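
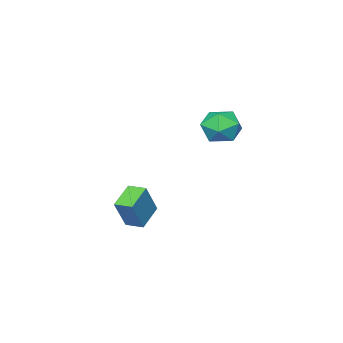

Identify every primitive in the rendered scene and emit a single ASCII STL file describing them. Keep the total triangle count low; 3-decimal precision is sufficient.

solid 
facet normal -0.836 -0.306 0.455
outer loop
vertex 3.478 2.413 -1.625
vertex 3.217 3.2 -1.576
vertex 2.763 2.266 -3.038
endloop
endfacet
facet normal 0.313 -0.948 -0.060
outer loop
vertex 3.843 2.66 -3.624
vertex 3.478 2.413 -1.625
vertex 2.763 2.266 -3.038
endloop
endfacet
facet normal -0.837 -0.305 0.455
outer loop
vertex 2.763 2.266 -3.038
vertex 3.217 3.2 -1.576
vertex 2.503 3.053 -2.988
endloop
endfacet
facet normal -0.449 -0.092 -0.889
outer loop
vertex 2.503 3.053 -2.988
vertex 3.843 2.66 -3.624
vertex 2.763 2.266 -3.038
endloop
endfacet
facet normal 0.448 0.093 0.889
outer loop
vertex 3.478 2.413 -1.625
vertex 4.297 3.594 -2.162
vertex 3.217 3.2 -1.576
endloop
endfacet
facet normal 0.313 -0.948 -0.060
outer loop
vertex 4.557 2.807 -2.212
vertex 3.478 2.413 -1.625
vertex 3.843 2.66 -3.624
endloop
endfacet
facet normal 0.450 0.092 0.888
outer loop
vertex 4.557 2.807 -2.212
vertex 4.297 3.594 -2.162
vertex 3.478 2.413 -1.625
endloop
endfacet
facet normal -0.313 0.948 0.060
outer loop
vertex 3.217 3.2 -1.576
vertex 4.297 3.594 -2.162
vertex 2.503 3.053 -2.988
endloop
endfacet
facet normal -0.449 -0.094 -0.889
outer loop
vertex 3.582 3.447 -3.575
vertex 3.843 2.66 -3.624
vertex 2.503 3.053 -2.988
endloop
endfacet
facet normal -0.313 0.948 0.060
outer loop
vertex 2.503 3.053 -2.988
vertex 4.297 3.594 -2.162
vertex 3.582 3.447 -3.575
endloop
endfacet
facet normal 0.836 0.306 -0.455
outer loop
vertex 3.582 3.447 -3.575
vertex 4.557 2.807 -2.212
vertex 3.843 2.66 -3.624
endloop
endfacet
facet normal 0.837 0.305 -0.455
outer loop
vertex 4.297 3.594 -2.162
vertex 4.557 2.807 -2.212
vertex 3.582 3.447 -3.575
endloop
endfacet
facet normal -0.457 0.866 -0.204
outer loop
vertex -1.425 3.352 -0.176
vertex -2.275 2.994 0.208
vertex -1.625 3.475 0.795
endloop
endfacet
facet normal 0.237 0.969 -0.074
outer loop
vertex -1.425 3.352 -0.176
vertex -1.625 3.475 0.795
vertex -0.703 3.227 0.503
endloop
endfacet
facet normal 0.610 0.579 -0.542
outer loop
vertex -1.425 3.352 -0.176
vertex -0.703 3.227 0.503
vertex -0.782 2.592 -0.264
endloop
endfacet
facet normal 0.145 0.234 -0.961
outer loop
vertex -1.425 3.352 -0.176
vertex -0.782 2.592 -0.264
vertex -1.754 2.448 -0.446
endloop
endfacet
facet normal -0.514 0.412 -0.753
outer loop
vertex -1.425 3.352 -0.176
vertex -1.754 2.448 -0.446
vertex -2.275 2.994 0.208
endloop
endfacet
facet normal 0.378 0.721 0.580
outer loop
vertex -0.703 3.227 0.503
vertex -1.625 3.475 0.795
vertex -1.106 2.792 1.306
endloop
endfacet
facet normal -0.745 0.555 0.370
outer loop
vertex -1.625 3.475 0.795
vertex -2.275 2.994 0.208
vertex -2.078 2.648 1.124
endloop
endfacet
facet normal -0.837 -0.179 -0.517
outer loop
vertex -2.275 2.994 0.208
vertex -1.754 2.448 -0.446
vertex -2.157 2.013 0.357
endloop
endfacet
facet normal 0.229 -0.466 -0.855
outer loop
vertex -1.754 2.448 -0.446
vertex -0.782 2.592 -0.264
vertex -1.235 1.765 0.065
endloop
endfacet
facet normal 0.980 0.091 -0.176
outer loop
vertex -0.782 2.592 -0.264
vertex -0.703 3.227 0.503
vertex -0.585 2.246 0.652
endloop
endfacet
facet normal -0.145 -0.234 0.961
outer loop
vertex -1.435 1.888 1.036
vertex -1.106 2.792 1.306
vertex -2.078 2.648 1.124
endloop
endfacet
facet normal -0.610 -0.579 0.542
outer loop
vertex -1.435 1.888 1.036
vertex -2.078 2.648 1.124
vertex -2.157 2.013 0.357
endloop
endfacet
facet normal -0.237 -0.969 0.074
outer loop
vertex -1.435 1.888 1.036
vertex -2.157 2.013 0.357
vertex -1.235 1.765 0.065
endloop
endfacet
facet normal 0.457 -0.866 0.204
outer loop
vertex -1.435 1.888 1.036
vertex -1.235 1.765 0.065
vertex -0.585 2.246 0.652
endloop
endfacet
facet normal 0.514 -0.412 0.753
outer loop
vertex -1.435 1.888 1.036
vertex -0.585 2.246 0.652
vertex -1.106 2.792 1.306
endloop
endfacet
facet normal -0.229 0.466 0.855
outer loop
vertex -2.078 2.648 1.124
vertex -1.106 2.792 1.306
vertex -1.625 3.475 0.795
endloop
endfacet
facet normal -0.980 -0.091 0.176
outer loop
vertex -2.157 2.013 0.357
vertex -2.078 2.648 1.124
vertex -2.275 2.994 0.208
endloop
endfacet
facet normal -0.378 -0.721 -0.580
outer loop
vertex -1.235 1.765 0.065
vertex -2.157 2.013 0.357
vertex -1.754 2.448 -0.446
endloop
endfacet
facet normal 0.745 -0.555 -0.370
outer loop
vertex -0.585 2.246 0.652
vertex -1.235 1.765 0.065
vertex -0.782 2.592 -0.264
endloop
endfacet
facet normal 0.837 0.179 0.517
outer loop
vertex -1.106 2.792 1.306
vertex -0.585 2.246 0.652
vertex -0.703 3.227 0.503
endloop
endfacet

endsolid


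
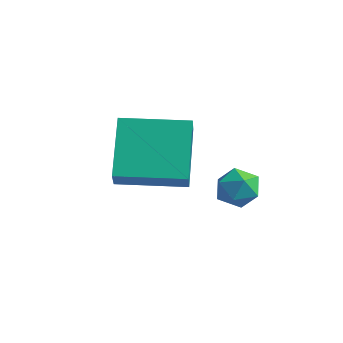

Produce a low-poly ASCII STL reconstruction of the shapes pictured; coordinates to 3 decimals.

solid 
facet normal -0.803 -0.596 0.019
outer loop
vertex -1.52 0.189 2.364
vertex -1.871 0.64 1.694
vertex -0.594 -1.103 1.007
endloop
endfacet
facet normal 0.400 -0.512 0.760
outer loop
vertex 1.051 0.12 0.966
vertex -1.52 0.189 2.364
vertex -0.594 -1.103 1.007
endloop
endfacet
facet normal -0.803 -0.596 0.019
outer loop
vertex -0.594 -1.103 1.007
vertex -1.871 0.64 1.694
vertex -0.945 -0.652 0.337
endloop
endfacet
facet normal 0.444 -0.618 -0.649
outer loop
vertex -0.945 -0.652 0.337
vertex 1.051 0.12 0.966
vertex -0.594 -1.103 1.007
endloop
endfacet
facet normal -0.444 0.618 0.649
outer loop
vertex -1.52 0.189 2.364
vertex -0.226 1.863 1.653
vertex -1.871 0.64 1.694
endloop
endfacet
facet normal 0.400 -0.512 0.760
outer loop
vertex 0.125 1.412 2.323
vertex -1.52 0.189 2.364
vertex 1.051 0.12 0.966
endloop
endfacet
facet normal -0.444 0.618 0.649
outer loop
vertex 0.125 1.412 2.323
vertex -0.226 1.863 1.653
vertex -1.52 0.189 2.364
endloop
endfacet
facet normal -0.400 0.512 -0.760
outer loop
vertex -1.871 0.64 1.694
vertex -0.226 1.863 1.653
vertex -0.945 -0.652 0.337
endloop
endfacet
facet normal 0.444 -0.618 -0.649
outer loop
vertex 0.7 0.571 0.296
vertex 1.051 0.12 0.966
vertex -0.945 -0.652 0.337
endloop
endfacet
facet normal -0.400 0.512 -0.760
outer loop
vertex -0.945 -0.652 0.337
vertex -0.226 1.863 1.653
vertex 0.7 0.571 0.296
endloop
endfacet
facet normal 0.803 0.596 -0.019
outer loop
vertex 0.7 0.571 0.296
vertex 0.125 1.412 2.323
vertex 1.051 0.12 0.966
endloop
endfacet
facet normal 0.803 0.596 -0.019
outer loop
vertex -0.226 1.863 1.653
vertex 0.125 1.412 2.323
vertex 0.7 0.571 0.296
endloop
endfacet
facet normal -0.840 0.481 -0.250
outer loop
vertex 0.166 3.132 -1.508
vertex -0.156 2.898 -0.877
vertex 0.217 3.544 -0.888
endloop
endfacet
facet normal -0.268 0.812 -0.518
outer loop
vertex 0.166 3.132 -1.508
vertex 0.217 3.544 -0.888
vertex 0.813 3.459 -1.33
endloop
endfacet
facet normal 0.080 0.349 -0.934
outer loop
vertex 0.166 3.132 -1.508
vertex 0.813 3.459 -1.33
vertex 0.808 2.76 -1.592
endloop
endfacet
facet normal -0.276 -0.268 -0.923
outer loop
vertex 0.166 3.132 -1.508
vertex 0.808 2.76 -1.592
vertex 0.209 2.413 -1.312
endloop
endfacet
facet normal -0.845 -0.187 -0.501
outer loop
vertex 0.166 3.132 -1.508
vertex 0.209 2.413 -1.312
vertex -0.156 2.898 -0.877
endloop
endfacet
facet normal 0.160 0.987 0.026
outer loop
vertex 0.813 3.459 -1.33
vertex 0.217 3.544 -0.888
vertex 0.891 3.427 -0.588
endloop
endfacet
facet normal -0.766 0.450 0.459
outer loop
vertex 0.217 3.544 -0.888
vertex -0.156 2.898 -0.877
vertex 0.292 3.08 -0.308
endloop
endfacet
facet normal -0.774 -0.631 0.054
outer loop
vertex -0.156 2.898 -0.877
vertex 0.209 2.413 -1.312
vertex 0.287 2.381 -0.57
endloop
endfacet
facet normal 0.148 -0.763 -0.629
outer loop
vertex 0.209 2.413 -1.312
vertex 0.808 2.76 -1.592
vertex 0.883 2.296 -1.012
endloop
endfacet
facet normal 0.725 0.237 -0.647
outer loop
vertex 0.808 2.76 -1.592
vertex 0.813 3.459 -1.33
vertex 1.256 2.942 -1.023
endloop
endfacet
facet normal 0.276 0.268 0.923
outer loop
vertex 0.934 2.708 -0.392
vertex 0.891 3.427 -0.588
vertex 0.292 3.08 -0.308
endloop
endfacet
facet normal -0.080 -0.349 0.934
outer loop
vertex 0.934 2.708 -0.392
vertex 0.292 3.08 -0.308
vertex 0.287 2.381 -0.57
endloop
endfacet
facet normal 0.268 -0.812 0.518
outer loop
vertex 0.934 2.708 -0.392
vertex 0.287 2.381 -0.57
vertex 0.883 2.296 -1.012
endloop
endfacet
facet normal 0.840 -0.481 0.250
outer loop
vertex 0.934 2.708 -0.392
vertex 0.883 2.296 -1.012
vertex 1.256 2.942 -1.023
endloop
endfacet
facet normal 0.845 0.187 0.501
outer loop
vertex 0.934 2.708 -0.392
vertex 1.256 2.942 -1.023
vertex 0.891 3.427 -0.588
endloop
endfacet
facet normal -0.148 0.763 0.629
outer loop
vertex 0.292 3.08 -0.308
vertex 0.891 3.427 -0.588
vertex 0.217 3.544 -0.888
endloop
endfacet
facet normal -0.725 -0.237 0.647
outer loop
vertex 0.287 2.381 -0.57
vertex 0.292 3.08 -0.308
vertex -0.156 2.898 -0.877
endloop
endfacet
facet normal -0.160 -0.987 -0.026
outer loop
vertex 0.883 2.296 -1.012
vertex 0.287 2.381 -0.57
vertex 0.209 2.413 -1.312
endloop
endfacet
facet normal 0.766 -0.450 -0.459
outer loop
vertex 1.256 2.942 -1.023
vertex 0.883 2.296 -1.012
vertex 0.808 2.76 -1.592
endloop
endfacet
facet normal 0.774 0.631 -0.054
outer loop
vertex 0.891 3.427 -0.588
vertex 1.256 2.942 -1.023
vertex 0.813 3.459 -1.33
endloop
endfacet

endsolid


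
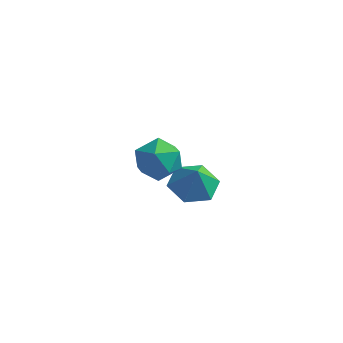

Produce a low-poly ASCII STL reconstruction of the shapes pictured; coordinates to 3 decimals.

solid 
facet normal -0.242 0.873 0.424
outer loop
vertex 3.567 -1.624 2.792
vertex 2.71 -1.832 2.732
vertex 3.169 -2.055 3.453
endloop
endfacet
facet normal 0.393 0.644 0.657
outer loop
vertex 3.567 -1.624 2.792
vertex 3.169 -2.055 3.453
vertex 3.981 -2.291 3.198
endloop
endfacet
facet normal 0.821 0.564 0.090
outer loop
vertex 3.567 -1.624 2.792
vertex 3.981 -2.291 3.198
vertex 4.024 -2.213 2.319
endloop
endfacet
facet normal 0.449 0.745 -0.493
outer loop
vertex 3.567 -1.624 2.792
vertex 4.024 -2.213 2.319
vertex 3.239 -1.93 2.031
endloop
endfacet
facet normal -0.207 0.935 -0.287
outer loop
vertex 3.567 -1.624 2.792
vertex 3.239 -1.93 2.031
vertex 2.71 -1.832 2.732
endloop
endfacet
facet normal 0.300 0.003 0.954
outer loop
vertex 3.981 -2.291 3.198
vertex 3.169 -2.055 3.453
vertex 3.381 -2.91 3.389
endloop
endfacet
facet normal -0.726 0.372 0.578
outer loop
vertex 3.169 -2.055 3.453
vertex 2.71 -1.832 2.732
vertex 2.596 -2.627 3.101
endloop
endfacet
facet normal -0.670 0.473 -0.572
outer loop
vertex 2.71 -1.832 2.732
vertex 3.239 -1.93 2.031
vertex 2.639 -2.549 2.222
endloop
endfacet
facet normal 0.392 0.165 -0.905
outer loop
vertex 3.239 -1.93 2.031
vertex 4.024 -2.213 2.319
vertex 3.451 -2.785 1.967
endloop
endfacet
facet normal 0.991 -0.125 0.037
outer loop
vertex 4.024 -2.213 2.319
vertex 3.981 -2.291 3.198
vertex 3.91 -3.008 2.688
endloop
endfacet
facet normal -0.449 -0.745 0.493
outer loop
vertex 3.053 -3.216 2.628
vertex 3.381 -2.91 3.389
vertex 2.596 -2.627 3.101
endloop
endfacet
facet normal -0.821 -0.564 -0.090
outer loop
vertex 3.053 -3.216 2.628
vertex 2.596 -2.627 3.101
vertex 2.639 -2.549 2.222
endloop
endfacet
facet normal -0.393 -0.644 -0.657
outer loop
vertex 3.053 -3.216 2.628
vertex 2.639 -2.549 2.222
vertex 3.451 -2.785 1.967
endloop
endfacet
facet normal 0.242 -0.873 -0.424
outer loop
vertex 3.053 -3.216 2.628
vertex 3.451 -2.785 1.967
vertex 3.91 -3.008 2.688
endloop
endfacet
facet normal 0.207 -0.935 0.287
outer loop
vertex 3.053 -3.216 2.628
vertex 3.91 -3.008 2.688
vertex 3.381 -2.91 3.389
endloop
endfacet
facet normal -0.392 -0.165 0.905
outer loop
vertex 2.596 -2.627 3.101
vertex 3.381 -2.91 3.389
vertex 3.169 -2.055 3.453
endloop
endfacet
facet normal -0.991 0.125 -0.037
outer loop
vertex 2.639 -2.549 2.222
vertex 2.596 -2.627 3.101
vertex 2.71 -1.832 2.732
endloop
endfacet
facet normal -0.300 -0.003 -0.954
outer loop
vertex 3.451 -2.785 1.967
vertex 2.639 -2.549 2.222
vertex 3.239 -1.93 2.031
endloop
endfacet
facet normal 0.726 -0.372 -0.578
outer loop
vertex 3.91 -3.008 2.688
vertex 3.451 -2.785 1.967
vertex 4.024 -2.213 2.319
endloop
endfacet
facet normal 0.670 -0.473 0.572
outer loop
vertex 3.381 -2.91 3.389
vertex 3.91 -3.008 2.688
vertex 3.981 -2.291 3.198
endloop
endfacet
facet normal -0.240 0.282 -0.929
outer loop
vertex 3.861 1.034 -2.089
vertex 3.069 1.424 -1.766
vertex 3.858 1.933 -1.815
endloop
endfacet
facet normal 0.921 -0.110 0.373
outer loop
vertex 3.861 1.034 -2.089
vertex 3.858 1.933 -1.815
vertex 3.331 1.116 -0.754
endloop
endfacet
facet normal -0.240 0.282 -0.929
outer loop
vertex 3.858 1.933 -1.815
vertex 3.069 1.424 -1.766
vertex 3.065 2.323 -1.492
endloop
endfacet
facet normal 0.530 0.524 0.667
outer loop
vertex 3.858 1.933 -1.815
vertex 3.065 2.323 -1.492
vertex 3.331 1.116 -0.754
endloop
endfacet
facet normal -0.240 0.282 -0.929
outer loop
vertex 3.065 2.323 -1.492
vertex 3.069 1.424 -1.766
vertex 2.277 1.813 -1.443
endloop
endfacet
facet normal -0.248 0.465 0.850
outer loop
vertex 3.065 2.323 -1.492
vertex 2.277 1.813 -1.443
vertex 3.331 1.116 -0.754
endloop
endfacet
facet normal -0.240 0.282 -0.929
outer loop
vertex 2.277 1.813 -1.443
vertex 3.069 1.424 -1.766
vertex 2.281 0.914 -1.717
endloop
endfacet
facet normal -0.634 -0.228 0.739
outer loop
vertex 2.277 1.813 -1.443
vertex 2.281 0.914 -1.717
vertex 3.331 1.116 -0.754
endloop
endfacet
facet normal -0.241 0.283 -0.928
outer loop
vertex 2.281 0.914 -1.717
vertex 3.069 1.424 -1.766
vertex 3.073 0.525 -2.041
endloop
endfacet
facet normal -0.242 -0.863 0.445
outer loop
vertex 2.281 0.914 -1.717
vertex 3.073 0.525 -2.041
vertex 3.331 1.116 -0.754
endloop
endfacet
facet normal -0.239 0.283 -0.929
outer loop
vertex 3.073 0.525 -2.041
vertex 3.069 1.424 -1.766
vertex 3.861 1.034 -2.089
endloop
endfacet
facet normal 0.535 -0.803 0.262
outer loop
vertex 3.073 0.525 -2.041
vertex 3.861 1.034 -2.089
vertex 3.331 1.116 -0.754
endloop
endfacet

endsolid


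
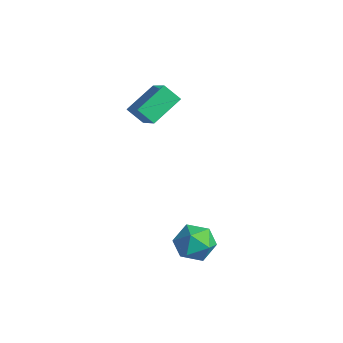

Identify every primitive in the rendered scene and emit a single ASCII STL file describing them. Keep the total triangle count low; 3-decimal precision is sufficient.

solid 
facet normal -0.636 -0.398 0.662
outer loop
vertex -0.765 -2.056 1.381
vertex -0.883 -0.709 2.077
vertex -2.009 -1.669 0.419
endloop
endfacet
facet normal 0.078 -0.886 -0.457
outer loop
vertex -1.437 -1.311 -0.177
vertex -0.765 -2.056 1.381
vertex -2.009 -1.669 0.419
endloop
endfacet
facet normal -0.636 -0.397 0.662
outer loop
vertex -2.009 -1.669 0.419
vertex -0.883 -0.709 2.077
vertex -2.127 -0.322 1.114
endloop
endfacet
facet normal -0.768 0.239 -0.594
outer loop
vertex -2.127 -0.322 1.114
vertex -1.437 -1.311 -0.177
vertex -2.009 -1.669 0.419
endloop
endfacet
facet normal 0.768 -0.239 0.594
outer loop
vertex -0.765 -2.056 1.381
vertex -0.311 -0.351 1.481
vertex -0.883 -0.709 2.077
endloop
endfacet
facet normal 0.079 -0.886 -0.457
outer loop
vertex -0.193 -1.698 0.786
vertex -0.765 -2.056 1.381
vertex -1.437 -1.311 -0.177
endloop
endfacet
facet normal 0.768 -0.239 0.594
outer loop
vertex -0.193 -1.698 0.786
vertex -0.311 -0.351 1.481
vertex -0.765 -2.056 1.381
endloop
endfacet
facet normal -0.078 0.886 0.457
outer loop
vertex -0.883 -0.709 2.077
vertex -0.311 -0.351 1.481
vertex -2.127 -0.322 1.114
endloop
endfacet
facet normal -0.768 0.240 -0.594
outer loop
vertex -1.555 0.036 0.519
vertex -1.437 -1.311 -0.177
vertex -2.127 -0.322 1.114
endloop
endfacet
facet normal -0.078 0.886 0.458
outer loop
vertex -2.127 -0.322 1.114
vertex -0.311 -0.351 1.481
vertex -1.555 0.036 0.519
endloop
endfacet
facet normal 0.636 0.398 -0.662
outer loop
vertex -1.555 0.036 0.519
vertex -0.193 -1.698 0.786
vertex -1.437 -1.311 -0.177
endloop
endfacet
facet normal 0.636 0.397 -0.662
outer loop
vertex -0.311 -0.351 1.481
vertex -0.193 -1.698 0.786
vertex -1.555 0.036 0.519
endloop
endfacet
facet normal 0.055 0.977 0.204
outer loop
vertex 3.764 -1.768 -3.591
vertex 2.895 -1.762 -3.384
vertex 3.504 -1.929 -2.751
endloop
endfacet
facet normal 0.679 0.653 0.335
outer loop
vertex 3.764 -1.768 -3.591
vertex 3.504 -1.929 -2.751
vertex 4.156 -2.418 -3.118
endloop
endfacet
facet normal 0.899 0.346 -0.269
outer loop
vertex 3.764 -1.768 -3.591
vertex 4.156 -2.418 -3.118
vertex 3.951 -2.553 -3.977
endloop
endfacet
facet normal 0.413 0.479 -0.775
outer loop
vertex 3.764 -1.768 -3.591
vertex 3.951 -2.553 -3.977
vertex 3.171 -2.148 -4.142
endloop
endfacet
facet normal -0.109 0.869 -0.482
outer loop
vertex 3.764 -1.768 -3.591
vertex 3.171 -2.148 -4.142
vertex 2.895 -1.762 -3.384
endloop
endfacet
facet normal 0.563 0.139 0.815
outer loop
vertex 4.156 -2.418 -3.118
vertex 3.504 -1.929 -2.751
vertex 3.529 -2.812 -2.618
endloop
endfacet
facet normal -0.445 0.662 0.603
outer loop
vertex 3.504 -1.929 -2.751
vertex 2.895 -1.762 -3.384
vertex 2.749 -2.407 -2.783
endloop
endfacet
facet normal -0.711 0.488 -0.507
outer loop
vertex 2.895 -1.762 -3.384
vertex 3.171 -2.148 -4.142
vertex 2.544 -2.542 -3.642
endloop
endfacet
facet normal 0.133 -0.144 -0.981
outer loop
vertex 3.171 -2.148 -4.142
vertex 3.951 -2.553 -3.977
vertex 3.196 -3.031 -4.009
endloop
endfacet
facet normal 0.919 -0.360 -0.163
outer loop
vertex 3.951 -2.553 -3.977
vertex 4.156 -2.418 -3.118
vertex 3.805 -3.198 -3.376
endloop
endfacet
facet normal -0.413 -0.479 0.775
outer loop
vertex 2.936 -3.192 -3.169
vertex 3.529 -2.812 -2.618
vertex 2.749 -2.407 -2.783
endloop
endfacet
facet normal -0.899 -0.346 0.269
outer loop
vertex 2.936 -3.192 -3.169
vertex 2.749 -2.407 -2.783
vertex 2.544 -2.542 -3.642
endloop
endfacet
facet normal -0.679 -0.653 -0.335
outer loop
vertex 2.936 -3.192 -3.169
vertex 2.544 -2.542 -3.642
vertex 3.196 -3.031 -4.009
endloop
endfacet
facet normal -0.055 -0.977 -0.204
outer loop
vertex 2.936 -3.192 -3.169
vertex 3.196 -3.031 -4.009
vertex 3.805 -3.198 -3.376
endloop
endfacet
facet normal 0.109 -0.869 0.482
outer loop
vertex 2.936 -3.192 -3.169
vertex 3.805 -3.198 -3.376
vertex 3.529 -2.812 -2.618
endloop
endfacet
facet normal -0.133 0.144 0.981
outer loop
vertex 2.749 -2.407 -2.783
vertex 3.529 -2.812 -2.618
vertex 3.504 -1.929 -2.751
endloop
endfacet
facet normal -0.919 0.360 0.163
outer loop
vertex 2.544 -2.542 -3.642
vertex 2.749 -2.407 -2.783
vertex 2.895 -1.762 -3.384
endloop
endfacet
facet normal -0.563 -0.139 -0.815
outer loop
vertex 3.196 -3.031 -4.009
vertex 2.544 -2.542 -3.642
vertex 3.171 -2.148 -4.142
endloop
endfacet
facet normal 0.445 -0.662 -0.603
outer loop
vertex 3.805 -3.198 -3.376
vertex 3.196 -3.031 -4.009
vertex 3.951 -2.553 -3.977
endloop
endfacet
facet normal 0.711 -0.488 0.507
outer loop
vertex 3.529 -2.812 -2.618
vertex 3.805 -3.198 -3.376
vertex 4.156 -2.418 -3.118
endloop
endfacet

endsolid


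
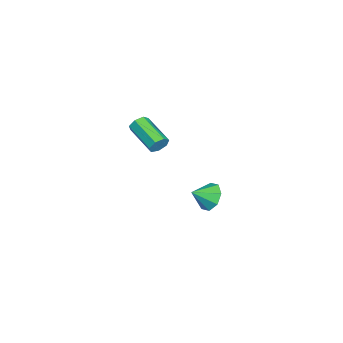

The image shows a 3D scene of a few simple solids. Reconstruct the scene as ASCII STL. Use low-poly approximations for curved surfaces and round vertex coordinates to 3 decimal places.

solid 
facet normal -0.429 0.737 -0.522
outer loop
vertex 0.025 3.876 -4.758
vertex -0.275 4.311 -3.897
vertex 0.546 4.375 -4.481
endloop
endfacet
facet normal 0.739 -0.586 -0.334
outer loop
vertex 0.025 3.876 -4.758
vertex 0.546 4.375 -4.481
vertex 0.295 3.329 -3.203
endloop
endfacet
facet normal -0.428 0.738 -0.521
outer loop
vertex 0.546 4.375 -4.481
vertex -0.275 4.311 -3.897
vertex 0.587 4.836 -3.862
endloop
endfacet
facet normal 0.985 -0.165 0.058
outer loop
vertex 0.546 4.375 -4.481
vertex 0.587 4.836 -3.862
vertex 0.295 3.329 -3.203
endloop
endfacet
facet normal -0.428 0.738 -0.521
outer loop
vertex 0.587 4.836 -3.862
vertex -0.275 4.311 -3.897
vertex 0.122 4.989 -3.263
endloop
endfacet
facet normal 0.798 0.105 0.593
outer loop
vertex 0.587 4.836 -3.862
vertex 0.122 4.989 -3.263
vertex 0.295 3.329 -3.203
endloop
endfacet
facet normal -0.428 0.738 -0.521
outer loop
vertex 0.122 4.989 -3.263
vertex -0.275 4.311 -3.897
vertex -0.575 4.745 -3.036
endloop
endfacet
facet normal 0.289 0.065 0.955
outer loop
vertex 0.122 4.989 -3.263
vertex -0.575 4.745 -3.036
vertex 0.295 3.329 -3.203
endloop
endfacet
facet normal -0.430 0.737 -0.521
outer loop
vertex -0.575 4.745 -3.036
vertex -0.275 4.311 -3.897
vertex -1.096 4.246 -3.312
endloop
endfacet
facet normal -0.245 -0.261 0.934
outer loop
vertex -0.575 4.745 -3.036
vertex -1.096 4.246 -3.312
vertex 0.295 3.329 -3.203
endloop
endfacet
facet normal -0.429 0.738 -0.520
outer loop
vertex -1.096 4.246 -3.312
vertex -0.275 4.311 -3.897
vertex -1.137 3.785 -3.932
endloop
endfacet
facet normal -0.492 -0.683 0.540
outer loop
vertex -1.096 4.246 -3.312
vertex -1.137 3.785 -3.932
vertex 0.295 3.329 -3.203
endloop
endfacet
facet normal -0.429 0.738 -0.522
outer loop
vertex -1.137 3.785 -3.932
vertex -0.275 4.311 -3.897
vertex -0.673 3.632 -4.53
endloop
endfacet
facet normal -0.306 -0.952 0.006
outer loop
vertex -1.137 3.785 -3.932
vertex -0.673 3.632 -4.53
vertex 0.295 3.329 -3.203
endloop
endfacet
facet normal -0.428 0.738 -0.522
outer loop
vertex -0.673 3.632 -4.53
vertex -0.275 4.311 -3.897
vertex 0.025 3.876 -4.758
endloop
endfacet
facet normal 0.203 -0.912 -0.356
outer loop
vertex -0.673 3.632 -4.53
vertex 0.025 3.876 -4.758
vertex 0.295 3.329 -3.203
endloop
endfacet
facet normal 0.674 0.650 -0.350
outer loop
vertex 4.371 1.946 3.601
vertex 3.985 2.09 3.125
vertex 4.023 2.357 3.694
endloop
endfacet
facet normal 0.374 0.108 0.921
outer loop
vertex 4.371 1.946 3.601
vertex 4.023 2.357 3.694
vertex 3.001 0.626 4.312
endloop
endfacet
facet normal 0.374 0.108 0.921
outer loop
vertex 3.001 0.626 4.312
vertex 4.023 2.357 3.694
vertex 2.653 1.038 4.405
endloop
endfacet
facet normal -0.675 -0.649 0.350
outer loop
vertex 3.001 0.626 4.312
vertex 2.653 1.038 4.405
vertex 2.615 0.77 3.835
endloop
endfacet
facet normal 0.674 0.650 -0.350
outer loop
vertex 4.023 2.357 3.694
vertex 3.985 2.09 3.125
vertex 3.646 2.567 3.358
endloop
endfacet
facet normal -0.265 0.656 0.707
outer loop
vertex 4.023 2.357 3.694
vertex 3.646 2.567 3.358
vertex 2.653 1.038 4.405
endloop
endfacet
facet normal -0.266 0.656 0.706
outer loop
vertex 2.653 1.038 4.405
vertex 3.646 2.567 3.358
vertex 2.277 1.248 4.068
endloop
endfacet
facet normal -0.676 -0.649 0.350
outer loop
vertex 2.653 1.038 4.405
vertex 2.277 1.248 4.068
vertex 2.615 0.77 3.835
endloop
endfacet
facet normal 0.674 0.650 -0.350
outer loop
vertex 3.646 2.567 3.358
vertex 3.985 2.09 3.125
vertex 3.524 2.418 2.846
endloop
endfacet
facet normal -0.704 0.709 -0.039
outer loop
vertex 3.646 2.567 3.358
vertex 3.524 2.418 2.846
vertex 2.277 1.248 4.068
endloop
endfacet
facet normal -0.704 0.709 -0.040
outer loop
vertex 2.277 1.248 4.068
vertex 3.524 2.418 2.846
vertex 2.155 1.098 3.557
endloop
endfacet
facet normal -0.675 -0.649 0.352
outer loop
vertex 2.277 1.248 4.068
vertex 2.155 1.098 3.557
vertex 2.615 0.77 3.835
endloop
endfacet
facet normal 0.675 0.649 -0.351
outer loop
vertex 3.524 2.418 2.846
vertex 3.985 2.09 3.125
vertex 3.749 2.021 2.544
endloop
endfacet
facet normal -0.613 0.228 -0.757
outer loop
vertex 3.524 2.418 2.846
vertex 3.749 2.021 2.544
vertex 2.155 1.098 3.557
endloop
endfacet
facet normal -0.613 0.229 -0.756
outer loop
vertex 2.155 1.098 3.557
vertex 3.749 2.021 2.544
vertex 2.38 0.702 3.255
endloop
endfacet
facet normal -0.675 -0.650 0.350
outer loop
vertex 2.155 1.098 3.557
vertex 2.38 0.702 3.255
vertex 2.615 0.77 3.835
endloop
endfacet
facet normal 0.673 0.651 -0.351
outer loop
vertex 3.749 2.021 2.544
vertex 3.985 2.09 3.125
vertex 4.152 1.677 2.679
endloop
endfacet
facet normal -0.060 -0.425 -0.903
outer loop
vertex 3.749 2.021 2.544
vertex 4.152 1.677 2.679
vertex 2.38 0.702 3.255
endloop
endfacet
facet normal -0.060 -0.424 -0.904
outer loop
vertex 2.38 0.702 3.255
vertex 4.152 1.677 2.679
vertex 2.782 0.357 3.39
endloop
endfacet
facet normal -0.675 -0.650 0.350
outer loop
vertex 2.38 0.702 3.255
vertex 2.782 0.357 3.39
vertex 2.615 0.77 3.835
endloop
endfacet
facet normal 0.675 0.650 -0.349
outer loop
vertex 4.152 1.677 2.679
vertex 3.985 2.09 3.125
vertex 4.428 1.643 3.15
endloop
endfacet
facet normal 0.538 -0.758 -0.370
outer loop
vertex 4.152 1.677 2.679
vertex 4.428 1.643 3.15
vertex 2.782 0.357 3.39
endloop
endfacet
facet normal 0.538 -0.757 -0.370
outer loop
vertex 2.782 0.357 3.39
vertex 4.428 1.643 3.15
vertex 3.059 0.324 3.86
endloop
endfacet
facet normal -0.673 -0.651 0.351
outer loop
vertex 2.782 0.357 3.39
vertex 3.059 0.324 3.86
vertex 2.615 0.77 3.835
endloop
endfacet
facet normal 0.675 0.649 -0.351
outer loop
vertex 4.428 1.643 3.15
vertex 3.985 2.09 3.125
vertex 4.371 1.946 3.601
endloop
endfacet
facet normal 0.731 -0.520 0.442
outer loop
vertex 4.428 1.643 3.15
vertex 4.371 1.946 3.601
vertex 3.059 0.324 3.86
endloop
endfacet
facet normal 0.731 -0.521 0.442
outer loop
vertex 3.059 0.324 3.86
vertex 4.371 1.946 3.601
vertex 3.001 0.626 4.312
endloop
endfacet
facet normal -0.674 -0.651 0.349
outer loop
vertex 3.059 0.324 3.86
vertex 3.001 0.626 4.312
vertex 2.615 0.77 3.835
endloop
endfacet

endsolid


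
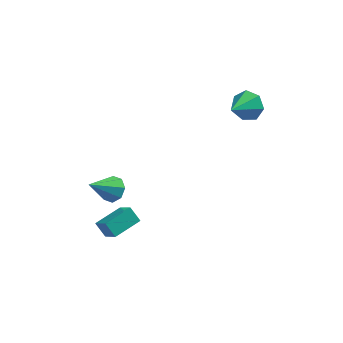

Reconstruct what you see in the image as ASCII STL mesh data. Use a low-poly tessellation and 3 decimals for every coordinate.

solid 
facet normal -0.578 0.433 0.692
outer loop
vertex -2.217 -3.055 -1.36
vertex -1.197 -2.066 -1.127
vertex -2.789 -2.231 -2.352
endloop
endfacet
facet normal -0.708 -0.687 -0.163
outer loop
vertex -2.303 -2.594 -2.933
vertex -2.217 -3.055 -1.36
vertex -2.789 -2.231 -2.352
endloop
endfacet
facet normal -0.578 0.432 0.693
outer loop
vertex -2.789 -2.231 -2.352
vertex -1.197 -2.066 -1.127
vertex -1.769 -1.242 -2.118
endloop
endfacet
facet normal -0.405 0.584 -0.704
outer loop
vertex -1.769 -1.242 -2.118
vertex -2.303 -2.594 -2.933
vertex -2.789 -2.231 -2.352
endloop
endfacet
facet normal 0.405 -0.584 0.704
outer loop
vertex -2.217 -3.055 -1.36
vertex -0.711 -2.429 -1.708
vertex -1.197 -2.066 -1.127
endloop
endfacet
facet normal -0.708 -0.687 -0.163
outer loop
vertex -1.731 -3.418 -1.942
vertex -2.217 -3.055 -1.36
vertex -2.303 -2.594 -2.933
endloop
endfacet
facet normal 0.405 -0.584 0.703
outer loop
vertex -1.731 -3.418 -1.942
vertex -0.711 -2.429 -1.708
vertex -2.217 -3.055 -1.36
endloop
endfacet
facet normal 0.708 0.687 0.163
outer loop
vertex -1.197 -2.066 -1.127
vertex -0.711 -2.429 -1.708
vertex -1.769 -1.242 -2.118
endloop
endfacet
facet normal -0.406 0.584 -0.703
outer loop
vertex -1.283 -1.605 -2.7
vertex -2.303 -2.594 -2.933
vertex -1.769 -1.242 -2.118
endloop
endfacet
facet normal 0.708 0.687 0.163
outer loop
vertex -1.769 -1.242 -2.118
vertex -0.711 -2.429 -1.708
vertex -1.283 -1.605 -2.7
endloop
endfacet
facet normal 0.577 -0.432 -0.693
outer loop
vertex -1.283 -1.605 -2.7
vertex -1.731 -3.418 -1.942
vertex -2.303 -2.594 -2.933
endloop
endfacet
facet normal 0.578 -0.432 -0.692
outer loop
vertex -0.711 -2.429 -1.708
vertex -1.731 -3.418 -1.942
vertex -1.283 -1.605 -2.7
endloop
endfacet
facet normal 0.444 0.748 -0.494
outer loop
vertex 4.26 3.822 1.889
vertex 3.744 3.683 1.215
vertex 3.618 4.203 1.889
endloop
endfacet
facet normal 0.038 0.064 0.997
outer loop
vertex 4.26 3.822 1.889
vertex 3.618 4.203 1.889
vertex 3.016 2.457 2.025
endloop
endfacet
facet normal 0.443 0.748 -0.494
outer loop
vertex 3.618 4.203 1.889
vertex 3.744 3.683 1.215
vertex 3.071 4.192 1.382
endloop
endfacet
facet normal -0.655 0.281 0.701
outer loop
vertex 3.618 4.203 1.889
vertex 3.071 4.192 1.382
vertex 3.016 2.457 2.025
endloop
endfacet
facet normal 0.444 0.748 -0.493
outer loop
vertex 3.071 4.192 1.382
vertex 3.744 3.683 1.215
vertex 3.03 3.799 0.749
endloop
endfacet
facet normal -0.998 0.045 0.037
outer loop
vertex 3.071 4.192 1.382
vertex 3.03 3.799 0.749
vertex 3.016 2.457 2.025
endloop
endfacet
facet normal 0.444 0.748 -0.494
outer loop
vertex 3.03 3.799 0.749
vertex 3.744 3.683 1.215
vertex 3.527 3.318 0.467
endloop
endfacet
facet normal -0.732 -0.465 -0.497
outer loop
vertex 3.03 3.799 0.749
vertex 3.527 3.318 0.467
vertex 3.016 2.457 2.025
endloop
endfacet
facet normal 0.443 0.748 -0.494
outer loop
vertex 3.527 3.318 0.467
vertex 3.744 3.683 1.215
vertex 4.187 3.113 0.749
endloop
endfacet
facet normal -0.057 -0.866 -0.497
outer loop
vertex 3.527 3.318 0.467
vertex 4.187 3.113 0.749
vertex 3.016 2.457 2.025
endloop
endfacet
facet normal 0.443 0.748 -0.494
outer loop
vertex 4.187 3.113 0.749
vertex 3.744 3.683 1.215
vertex 4.513 3.337 1.381
endloop
endfacet
facet normal 0.518 -0.855 0.036
outer loop
vertex 4.187 3.113 0.749
vertex 4.513 3.337 1.381
vertex 3.016 2.457 2.025
endloop
endfacet
facet normal 0.443 0.748 -0.494
outer loop
vertex 4.513 3.337 1.381
vertex 3.744 3.683 1.215
vertex 4.26 3.822 1.889
endloop
endfacet
facet normal 0.561 -0.441 0.701
outer loop
vertex 4.513 3.337 1.381
vertex 4.26 3.822 1.889
vertex 3.016 2.457 2.025
endloop
endfacet
facet normal 0.565 0.471 -0.677
outer loop
vertex -1.613 -0.484 -1.388
vertex -2.206 -0.298 -1.753
vertex -1.819 0.0 -1.223
endloop
endfacet
facet normal 0.487 -0.089 0.869
outer loop
vertex -1.613 -0.484 -1.388
vertex -1.819 0.0 -1.223
vertex -3.194 -1.122 -0.567
endloop
endfacet
facet normal 0.565 0.471 -0.677
outer loop
vertex -1.819 0.0 -1.223
vertex -2.206 -0.298 -1.753
vertex -2.252 0.31 -1.369
endloop
endfacet
facet normal 0.038 0.469 0.882
outer loop
vertex -1.819 0.0 -1.223
vertex -2.252 0.31 -1.369
vertex -3.194 -1.122 -0.567
endloop
endfacet
facet normal 0.565 0.471 -0.678
outer loop
vertex -2.252 0.31 -1.369
vertex -2.206 -0.298 -1.753
vertex -2.657 0.263 -1.739
endloop
endfacet
facet normal -0.551 0.653 0.520
outer loop
vertex -2.252 0.31 -1.369
vertex -2.657 0.263 -1.739
vertex -3.194 -1.122 -0.567
endloop
endfacet
facet normal 0.565 0.471 -0.678
outer loop
vertex -2.657 0.263 -1.739
vertex -2.206 -0.298 -1.753
vertex -2.798 -0.112 -2.117
endloop
endfacet
facet normal -0.934 0.357 -0.006
outer loop
vertex -2.657 0.263 -1.739
vertex -2.798 -0.112 -2.117
vertex -3.194 -1.122 -0.567
endloop
endfacet
facet normal 0.565 0.471 -0.678
outer loop
vertex -2.798 -0.112 -2.117
vertex -2.206 -0.298 -1.753
vertex -2.592 -0.596 -2.282
endloop
endfacet
facet normal -0.888 -0.246 -0.387
outer loop
vertex -2.798 -0.112 -2.117
vertex -2.592 -0.596 -2.282
vertex -3.194 -1.122 -0.567
endloop
endfacet
facet normal 0.565 0.471 -0.678
outer loop
vertex -2.592 -0.596 -2.282
vertex -2.206 -0.298 -1.753
vertex -2.16 -0.905 -2.137
endloop
endfacet
facet normal -0.440 -0.803 -0.401
outer loop
vertex -2.592 -0.596 -2.282
vertex -2.16 -0.905 -2.137
vertex -3.194 -1.122 -0.567
endloop
endfacet
facet normal 0.564 0.472 -0.678
outer loop
vertex -2.16 -0.905 -2.137
vertex -2.206 -0.298 -1.753
vertex -1.754 -0.859 -1.767
endloop
endfacet
facet normal 0.148 -0.988 -0.039
outer loop
vertex -2.16 -0.905 -2.137
vertex -1.754 -0.859 -1.767
vertex -3.194 -1.122 -0.567
endloop
endfacet
facet normal 0.565 0.472 -0.677
outer loop
vertex -1.754 -0.859 -1.767
vertex -2.206 -0.298 -1.753
vertex -1.613 -0.484 -1.388
endloop
endfacet
facet normal 0.532 -0.692 0.487
outer loop
vertex -1.754 -0.859 -1.767
vertex -1.613 -0.484 -1.388
vertex -3.194 -1.122 -0.567
endloop
endfacet

endsolid


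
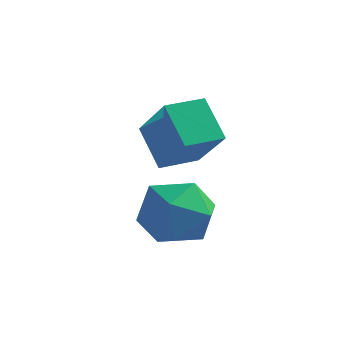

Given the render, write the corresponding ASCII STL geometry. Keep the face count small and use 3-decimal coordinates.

solid 
facet normal -0.582 0.405 0.705
outer loop
vertex -2.251 2.119 -0.2
vertex -1.494 3.2 -0.196
vertex -3.462 2.972 -1.688
endloop
endfacet
facet normal -0.574 -0.819 -0.003
outer loop
vertex -2.526 2.32 -2.824
vertex -2.251 2.119 -0.2
vertex -3.462 2.972 -1.688
endloop
endfacet
facet normal -0.582 0.405 0.705
outer loop
vertex -3.462 2.972 -1.688
vertex -1.494 3.2 -0.196
vertex -2.705 4.053 -1.685
endloop
endfacet
facet normal -0.577 0.406 -0.709
outer loop
vertex -2.705 4.053 -1.685
vertex -2.526 2.32 -2.824
vertex -3.462 2.972 -1.688
endloop
endfacet
facet normal 0.577 -0.407 0.709
outer loop
vertex -2.251 2.119 -0.2
vertex -0.558 2.548 -1.332
vertex -1.494 3.2 -0.196
endloop
endfacet
facet normal -0.574 -0.819 -0.003
outer loop
vertex -1.315 1.467 -1.335
vertex -2.251 2.119 -0.2
vertex -2.526 2.32 -2.824
endloop
endfacet
facet normal 0.577 -0.406 0.709
outer loop
vertex -1.315 1.467 -1.335
vertex -0.558 2.548 -1.332
vertex -2.251 2.119 -0.2
endloop
endfacet
facet normal 0.574 0.819 0.003
outer loop
vertex -1.494 3.2 -0.196
vertex -0.558 2.548 -1.332
vertex -2.705 4.053 -1.685
endloop
endfacet
facet normal -0.577 0.406 -0.709
outer loop
vertex -1.769 3.401 -2.82
vertex -2.526 2.32 -2.824
vertex -2.705 4.053 -1.685
endloop
endfacet
facet normal 0.574 0.819 0.003
outer loop
vertex -2.705 4.053 -1.685
vertex -0.558 2.548 -1.332
vertex -1.769 3.401 -2.82
endloop
endfacet
facet normal 0.582 -0.405 -0.705
outer loop
vertex -1.769 3.401 -2.82
vertex -1.315 1.467 -1.335
vertex -2.526 2.32 -2.824
endloop
endfacet
facet normal 0.581 -0.405 -0.705
outer loop
vertex -0.558 2.548 -1.332
vertex -1.315 1.467 -1.335
vertex -1.769 3.401 -2.82
endloop
endfacet
facet normal -0.624 0.753 -0.207
outer loop
vertex -1.285 1.268 -4.192
vertex -2.229 0.637 -3.642
vertex -1.512 1.419 -2.96
endloop
endfacet
facet normal 0.041 0.993 -0.114
outer loop
vertex -1.285 1.268 -4.192
vertex -1.512 1.419 -2.96
vertex -0.325 1.322 -3.375
endloop
endfacet
facet normal 0.462 0.664 -0.587
outer loop
vertex -1.285 1.268 -4.192
vertex -0.325 1.322 -3.375
vertex -0.308 0.48 -4.314
endloop
endfacet
facet normal 0.057 0.221 -0.974
outer loop
vertex -1.285 1.268 -4.192
vertex -0.308 0.48 -4.314
vertex -1.485 0.056 -4.479
endloop
endfacet
facet normal -0.615 0.276 -0.739
outer loop
vertex -1.285 1.268 -4.192
vertex -1.485 0.056 -4.479
vertex -2.229 0.637 -3.642
endloop
endfacet
facet normal 0.254 0.803 0.540
outer loop
vertex -0.325 1.322 -3.375
vertex -1.512 1.419 -2.96
vertex -0.675 0.724 -2.321
endloop
endfacet
facet normal -0.823 0.415 0.389
outer loop
vertex -1.512 1.419 -2.96
vertex -2.229 0.637 -3.642
vertex -1.852 0.3 -2.486
endloop
endfacet
facet normal -0.807 -0.356 -0.470
outer loop
vertex -2.229 0.637 -3.642
vertex -1.485 0.056 -4.479
vertex -1.835 -0.542 -3.425
endloop
endfacet
facet normal 0.280 -0.445 -0.851
outer loop
vertex -1.485 0.056 -4.479
vertex -0.308 0.48 -4.314
vertex -0.648 -0.639 -3.84
endloop
endfacet
facet normal 0.936 0.271 -0.226
outer loop
vertex -0.308 0.48 -4.314
vertex -0.325 1.322 -3.375
vertex 0.069 0.143 -3.158
endloop
endfacet
facet normal -0.057 -0.221 0.974
outer loop
vertex -0.875 -0.488 -2.608
vertex -0.675 0.724 -2.321
vertex -1.852 0.3 -2.486
endloop
endfacet
facet normal -0.462 -0.664 0.587
outer loop
vertex -0.875 -0.488 -2.608
vertex -1.852 0.3 -2.486
vertex -1.835 -0.542 -3.425
endloop
endfacet
facet normal -0.041 -0.993 0.114
outer loop
vertex -0.875 -0.488 -2.608
vertex -1.835 -0.542 -3.425
vertex -0.648 -0.639 -3.84
endloop
endfacet
facet normal 0.624 -0.753 0.207
outer loop
vertex -0.875 -0.488 -2.608
vertex -0.648 -0.639 -3.84
vertex 0.069 0.143 -3.158
endloop
endfacet
facet normal 0.615 -0.276 0.739
outer loop
vertex -0.875 -0.488 -2.608
vertex 0.069 0.143 -3.158
vertex -0.675 0.724 -2.321
endloop
endfacet
facet normal -0.280 0.445 0.851
outer loop
vertex -1.852 0.3 -2.486
vertex -0.675 0.724 -2.321
vertex -1.512 1.419 -2.96
endloop
endfacet
facet normal -0.936 -0.271 0.226
outer loop
vertex -1.835 -0.542 -3.425
vertex -1.852 0.3 -2.486
vertex -2.229 0.637 -3.642
endloop
endfacet
facet normal -0.254 -0.803 -0.540
outer loop
vertex -0.648 -0.639 -3.84
vertex -1.835 -0.542 -3.425
vertex -1.485 0.056 -4.479
endloop
endfacet
facet normal 0.823 -0.415 -0.389
outer loop
vertex 0.069 0.143 -3.158
vertex -0.648 -0.639 -3.84
vertex -0.308 0.48 -4.314
endloop
endfacet
facet normal 0.807 0.356 0.470
outer loop
vertex -0.675 0.724 -2.321
vertex 0.069 0.143 -3.158
vertex -0.325 1.322 -3.375
endloop
endfacet

endsolid


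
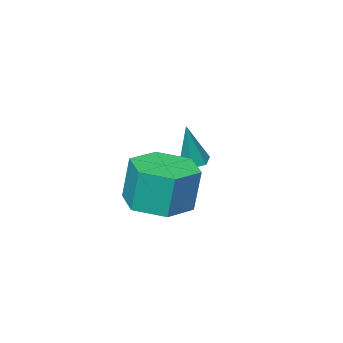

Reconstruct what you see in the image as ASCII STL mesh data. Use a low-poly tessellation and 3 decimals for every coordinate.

solid 
facet normal -0.276 -0.094 -0.957
outer loop
vertex -0.762 -2.314 0.398
vertex -1.147 -2.6 0.537
vertex -1.204 -2.105 0.505
endloop
endfacet
facet normal 0.435 0.899 0.042
outer loop
vertex -0.762 -2.314 0.398
vertex -1.204 -2.105 0.505
vertex -0.673 -2.44 2.183
endloop
endfacet
facet normal -0.276 -0.094 -0.957
outer loop
vertex -1.204 -2.105 0.505
vertex -1.147 -2.6 0.537
vertex -1.589 -2.391 0.644
endloop
endfacet
facet normal -0.489 0.813 0.317
outer loop
vertex -1.204 -2.105 0.505
vertex -1.589 -2.391 0.644
vertex -0.673 -2.44 2.183
endloop
endfacet
facet normal -0.276 -0.093 -0.957
outer loop
vertex -1.589 -2.391 0.644
vertex -1.147 -2.6 0.537
vertex -1.533 -2.887 0.676
endloop
endfacet
facet normal -0.858 -0.064 0.509
outer loop
vertex -1.589 -2.391 0.644
vertex -1.533 -2.887 0.676
vertex -0.673 -2.44 2.183
endloop
endfacet
facet normal -0.274 -0.095 -0.957
outer loop
vertex -1.533 -2.887 0.676
vertex -1.147 -2.6 0.537
vertex -1.091 -3.096 0.57
endloop
endfacet
facet normal -0.302 -0.853 0.425
outer loop
vertex -1.533 -2.887 0.676
vertex -1.091 -3.096 0.57
vertex -0.673 -2.44 2.183
endloop
endfacet
facet normal -0.277 -0.095 -0.956
outer loop
vertex -1.091 -3.096 0.57
vertex -1.147 -2.6 0.537
vertex -0.706 -2.809 0.43
endloop
endfacet
facet normal 0.625 -0.766 0.149
outer loop
vertex -1.091 -3.096 0.57
vertex -0.706 -2.809 0.43
vertex -0.673 -2.44 2.183
endloop
endfacet
facet normal -0.276 -0.093 -0.957
outer loop
vertex -0.706 -2.809 0.43
vertex -1.147 -2.6 0.537
vertex -0.762 -2.314 0.398
endloop
endfacet
facet normal 0.993 0.110 -0.042
outer loop
vertex -0.706 -2.809 0.43
vertex -0.762 -2.314 0.398
vertex -0.673 -2.44 2.183
endloop
endfacet
facet normal 0.072 -0.135 -0.988
outer loop
vertex 2.954 -0.931 0.772
vertex 2.316 -0.075 0.609
vertex 3.386 0.054 0.669
endloop
endfacet
facet normal 0.914 -0.388 0.119
outer loop
vertex 2.954 -0.931 0.772
vertex 3.386 0.054 0.669
vertex 2.843 -0.721 2.313
endloop
endfacet
facet normal 0.914 -0.389 0.118
outer loop
vertex 2.843 -0.721 2.313
vertex 3.386 0.054 0.669
vertex 3.275 0.263 2.211
endloop
endfacet
facet normal -0.071 0.134 0.988
outer loop
vertex 2.843 -0.721 2.313
vertex 3.275 0.263 2.211
vertex 2.204 0.135 2.151
endloop
endfacet
facet normal 0.072 -0.134 -0.988
outer loop
vertex 3.386 0.054 0.669
vertex 2.316 -0.075 0.609
vertex 2.748 0.91 0.507
endloop
endfacet
facet normal 0.804 0.595 -0.023
outer loop
vertex 3.386 0.054 0.669
vertex 2.748 0.91 0.507
vertex 3.275 0.263 2.211
endloop
endfacet
facet normal 0.804 0.595 -0.023
outer loop
vertex 3.275 0.263 2.211
vertex 2.748 0.91 0.507
vertex 2.637 1.119 2.048
endloop
endfacet
facet normal -0.071 0.135 0.988
outer loop
vertex 3.275 0.263 2.211
vertex 2.637 1.119 2.048
vertex 2.204 0.135 2.151
endloop
endfacet
facet normal 0.071 -0.134 -0.988
outer loop
vertex 2.748 0.91 0.507
vertex 2.316 -0.075 0.609
vertex 1.677 0.781 0.447
endloop
endfacet
facet normal -0.111 0.984 -0.141
outer loop
vertex 2.748 0.91 0.507
vertex 1.677 0.781 0.447
vertex 2.637 1.119 2.048
endloop
endfacet
facet normal -0.110 0.984 -0.142
outer loop
vertex 2.637 1.119 2.048
vertex 1.677 0.781 0.447
vertex 1.566 0.991 1.988
endloop
endfacet
facet normal -0.071 0.135 0.988
outer loop
vertex 2.637 1.119 2.048
vertex 1.566 0.991 1.988
vertex 2.204 0.135 2.151
endloop
endfacet
facet normal 0.071 -0.134 -0.988
outer loop
vertex 1.677 0.781 0.447
vertex 2.316 -0.075 0.609
vertex 1.245 -0.203 0.549
endloop
endfacet
facet normal -0.914 0.389 -0.119
outer loop
vertex 1.677 0.781 0.447
vertex 1.245 -0.203 0.549
vertex 1.566 0.991 1.988
endloop
endfacet
facet normal -0.914 0.388 -0.118
outer loop
vertex 1.566 0.991 1.988
vertex 1.245 -0.203 0.549
vertex 1.134 0.006 2.091
endloop
endfacet
facet normal -0.072 0.135 0.988
outer loop
vertex 1.566 0.991 1.988
vertex 1.134 0.006 2.091
vertex 2.204 0.135 2.151
endloop
endfacet
facet normal 0.071 -0.135 -0.988
outer loop
vertex 1.245 -0.203 0.549
vertex 2.316 -0.075 0.609
vertex 1.883 -1.059 0.712
endloop
endfacet
facet normal -0.804 -0.595 0.023
outer loop
vertex 1.245 -0.203 0.549
vertex 1.883 -1.059 0.712
vertex 1.134 0.006 2.091
endloop
endfacet
facet normal -0.804 -0.595 0.023
outer loop
vertex 1.134 0.006 2.091
vertex 1.883 -1.059 0.712
vertex 1.772 -0.85 2.253
endloop
endfacet
facet normal -0.072 0.134 0.988
outer loop
vertex 1.134 0.006 2.091
vertex 1.772 -0.85 2.253
vertex 2.204 0.135 2.151
endloop
endfacet
facet normal 0.071 -0.135 -0.988
outer loop
vertex 1.883 -1.059 0.712
vertex 2.316 -0.075 0.609
vertex 2.954 -0.931 0.772
endloop
endfacet
facet normal 0.110 -0.984 0.141
outer loop
vertex 1.883 -1.059 0.712
vertex 2.954 -0.931 0.772
vertex 1.772 -0.85 2.253
endloop
endfacet
facet normal 0.111 -0.984 0.142
outer loop
vertex 1.772 -0.85 2.253
vertex 2.954 -0.931 0.772
vertex 2.843 -0.721 2.313
endloop
endfacet
facet normal -0.071 0.134 0.988
outer loop
vertex 1.772 -0.85 2.253
vertex 2.843 -0.721 2.313
vertex 2.204 0.135 2.151
endloop
endfacet

endsolid


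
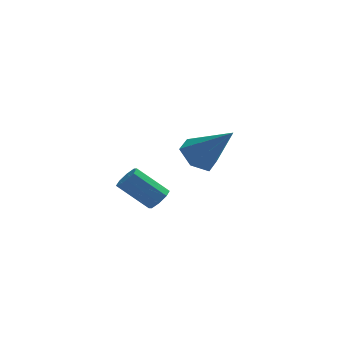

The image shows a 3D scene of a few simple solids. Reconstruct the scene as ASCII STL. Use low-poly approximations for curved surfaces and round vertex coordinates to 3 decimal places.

solid 
facet normal 0.738 -0.130 -0.662
outer loop
vertex 1.646 -3.55 -0.452
vertex 1.382 -3.971 -0.664
vertex 1.391 -3.44 -0.758
endloop
endfacet
facet normal 0.273 0.955 0.116
outer loop
vertex 1.646 -3.55 -0.452
vertex 1.391 -3.44 -0.758
vertex 0.503 -3.348 0.575
endloop
endfacet
facet normal 0.275 0.954 0.117
outer loop
vertex 0.503 -3.348 0.575
vertex 1.391 -3.44 -0.758
vertex 0.248 -3.237 0.269
endloop
endfacet
facet normal -0.737 0.132 0.662
outer loop
vertex 0.503 -3.348 0.575
vertex 0.248 -3.237 0.269
vertex 0.238 -3.769 0.364
endloop
endfacet
facet normal 0.736 -0.130 -0.664
outer loop
vertex 1.391 -3.44 -0.758
vertex 1.382 -3.971 -0.664
vertex 1.13 -3.64 -1.008
endloop
endfacet
facet normal -0.242 0.865 -0.440
outer loop
vertex 1.391 -3.44 -0.758
vertex 1.13 -3.64 -1.008
vertex 0.248 -3.237 0.269
endloop
endfacet
facet normal -0.243 0.864 -0.441
outer loop
vertex 0.248 -3.237 0.269
vertex 1.13 -3.64 -1.008
vertex -0.013 -3.438 0.019
endloop
endfacet
facet normal -0.737 0.132 0.663
outer loop
vertex 0.248 -3.237 0.269
vertex -0.013 -3.438 0.019
vertex 0.238 -3.769 0.364
endloop
endfacet
facet normal 0.737 -0.129 -0.664
outer loop
vertex 1.13 -3.64 -1.008
vertex 1.382 -3.971 -0.664
vertex 1.017 -4.035 -1.057
endloop
endfacet
facet normal -0.617 0.268 -0.740
outer loop
vertex 1.13 -3.64 -1.008
vertex 1.017 -4.035 -1.057
vertex -0.013 -3.438 0.019
endloop
endfacet
facet normal -0.617 0.269 -0.740
outer loop
vertex -0.013 -3.438 0.019
vertex 1.017 -4.035 -1.057
vertex -0.126 -3.832 -0.03
endloop
endfacet
facet normal -0.739 0.130 0.662
outer loop
vertex -0.013 -3.438 0.019
vertex -0.126 -3.832 -0.03
vertex 0.238 -3.769 0.364
endloop
endfacet
facet normal 0.737 -0.132 -0.663
outer loop
vertex 1.017 -4.035 -1.057
vertex 1.382 -3.971 -0.664
vertex 1.117 -4.392 -0.875
endloop
endfacet
facet normal -0.630 -0.485 -0.606
outer loop
vertex 1.017 -4.035 -1.057
vertex 1.117 -4.392 -0.875
vertex -0.126 -3.832 -0.03
endloop
endfacet
facet normal -0.631 -0.484 -0.606
outer loop
vertex -0.126 -3.832 -0.03
vertex 1.117 -4.392 -0.875
vertex -0.026 -4.19 0.152
endloop
endfacet
facet normal -0.739 0.130 0.662
outer loop
vertex -0.126 -3.832 -0.03
vertex -0.026 -4.19 0.152
vertex 0.238 -3.769 0.364
endloop
endfacet
facet normal 0.737 -0.132 -0.662
outer loop
vertex 1.117 -4.392 -0.875
vertex 1.382 -3.971 -0.664
vertex 1.372 -4.503 -0.569
endloop
endfacet
facet normal -0.274 -0.954 -0.118
outer loop
vertex 1.117 -4.392 -0.875
vertex 1.372 -4.503 -0.569
vertex -0.026 -4.19 0.152
endloop
endfacet
facet normal -0.273 -0.955 -0.115
outer loop
vertex -0.026 -4.19 0.152
vertex 1.372 -4.503 -0.569
vertex 0.229 -4.3 0.458
endloop
endfacet
facet normal -0.738 0.130 0.662
outer loop
vertex -0.026 -4.19 0.152
vertex 0.229 -4.3 0.458
vertex 0.238 -3.769 0.364
endloop
endfacet
facet normal 0.737 -0.132 -0.663
outer loop
vertex 1.372 -4.503 -0.569
vertex 1.382 -3.971 -0.664
vertex 1.633 -4.302 -0.319
endloop
endfacet
facet normal 0.243 -0.864 0.441
outer loop
vertex 1.372 -4.503 -0.569
vertex 1.633 -4.302 -0.319
vertex 0.229 -4.3 0.458
endloop
endfacet
facet normal 0.242 -0.865 0.439
outer loop
vertex 0.229 -4.3 0.458
vertex 1.633 -4.302 -0.319
vertex 0.49 -4.1 0.708
endloop
endfacet
facet normal -0.736 0.130 0.664
outer loop
vertex 0.229 -4.3 0.458
vertex 0.49 -4.1 0.708
vertex 0.238 -3.769 0.364
endloop
endfacet
facet normal 0.739 -0.130 -0.662
outer loop
vertex 1.633 -4.302 -0.319
vertex 1.382 -3.971 -0.664
vertex 1.746 -3.908 -0.27
endloop
endfacet
facet normal 0.617 -0.269 0.740
outer loop
vertex 1.633 -4.302 -0.319
vertex 1.746 -3.908 -0.27
vertex 0.49 -4.1 0.708
endloop
endfacet
facet normal 0.617 -0.268 0.740
outer loop
vertex 0.49 -4.1 0.708
vertex 1.746 -3.908 -0.27
vertex 0.603 -3.705 0.757
endloop
endfacet
facet normal -0.737 0.129 0.664
outer loop
vertex 0.49 -4.1 0.708
vertex 0.603 -3.705 0.757
vertex 0.238 -3.769 0.364
endloop
endfacet
facet normal 0.739 -0.130 -0.662
outer loop
vertex 1.746 -3.908 -0.27
vertex 1.382 -3.971 -0.664
vertex 1.646 -3.55 -0.452
endloop
endfacet
facet normal 0.631 0.484 0.606
outer loop
vertex 1.746 -3.908 -0.27
vertex 1.646 -3.55 -0.452
vertex 0.603 -3.705 0.757
endloop
endfacet
facet normal 0.630 0.485 0.606
outer loop
vertex 0.603 -3.705 0.757
vertex 1.646 -3.55 -0.452
vertex 0.503 -3.348 0.575
endloop
endfacet
facet normal -0.737 0.132 0.663
outer loop
vertex 0.603 -3.705 0.757
vertex 0.503 -3.348 0.575
vertex 0.238 -3.769 0.364
endloop
endfacet
facet normal -0.608 0.342 -0.717
outer loop
vertex 3.596 1.053 -1.187
vertex 2.883 0.759 -0.723
vertex 3.195 1.593 -0.59
endloop
endfacet
facet normal 0.828 0.558 0.051
outer loop
vertex 3.596 1.053 -1.187
vertex 3.195 1.593 -0.59
vertex 4.157 0.041 0.783
endloop
endfacet
facet normal -0.607 0.341 -0.718
outer loop
vertex 3.195 1.593 -0.59
vertex 2.883 0.759 -0.723
vertex 2.481 1.3 -0.126
endloop
endfacet
facet normal 0.158 0.707 0.689
outer loop
vertex 3.195 1.593 -0.59
vertex 2.481 1.3 -0.126
vertex 4.157 0.041 0.783
endloop
endfacet
facet normal -0.606 0.342 -0.718
outer loop
vertex 2.481 1.3 -0.126
vertex 2.883 0.759 -0.723
vertex 2.169 0.466 -0.26
endloop
endfacet
facet normal -0.459 0.029 0.888
outer loop
vertex 2.481 1.3 -0.126
vertex 2.169 0.466 -0.26
vertex 4.157 0.041 0.783
endloop
endfacet
facet normal -0.606 0.342 -0.718
outer loop
vertex 2.169 0.466 -0.26
vertex 2.883 0.759 -0.723
vertex 2.571 -0.074 -0.857
endloop
endfacet
facet normal -0.405 -0.797 0.448
outer loop
vertex 2.169 0.466 -0.26
vertex 2.571 -0.074 -0.857
vertex 4.157 0.041 0.783
endloop
endfacet
facet normal -0.607 0.343 -0.717
outer loop
vertex 2.571 -0.074 -0.857
vertex 2.883 0.759 -0.723
vertex 3.285 0.219 -1.321
endloop
endfacet
facet normal 0.265 -0.945 -0.190
outer loop
vertex 2.571 -0.074 -0.857
vertex 3.285 0.219 -1.321
vertex 4.157 0.041 0.783
endloop
endfacet
facet normal -0.608 0.342 -0.717
outer loop
vertex 3.285 0.219 -1.321
vertex 2.883 0.759 -0.723
vertex 3.596 1.053 -1.187
endloop
endfacet
facet normal 0.882 -0.267 -0.388
outer loop
vertex 3.285 0.219 -1.321
vertex 3.596 1.053 -1.187
vertex 4.157 0.041 0.783
endloop
endfacet

endsolid


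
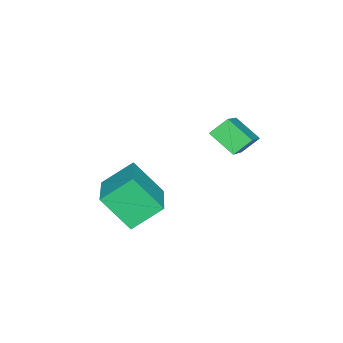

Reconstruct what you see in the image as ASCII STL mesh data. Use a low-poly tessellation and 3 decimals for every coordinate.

solid 
facet normal -0.839 -0.463 -0.287
outer loop
vertex 1.555 -4.842 -2.563
vertex 0.834 -4.036 -1.756
vertex 1.39 -3.814 -3.738
endloop
endfacet
facet normal 0.534 -0.598 -0.598
outer loop
vertex 3.186 -2.824 -3.124
vertex 1.555 -4.842 -2.563
vertex 1.39 -3.814 -3.738
endloop
endfacet
facet normal -0.839 -0.463 -0.287
outer loop
vertex 1.39 -3.814 -3.738
vertex 0.834 -4.036 -1.756
vertex 0.669 -3.008 -2.931
endloop
endfacet
facet normal -0.105 0.655 -0.748
outer loop
vertex 0.669 -3.008 -2.931
vertex 3.186 -2.824 -3.124
vertex 1.39 -3.814 -3.738
endloop
endfacet
facet normal 0.105 -0.655 0.748
outer loop
vertex 1.555 -4.842 -2.563
vertex 2.63 -3.046 -1.142
vertex 0.834 -4.036 -1.756
endloop
endfacet
facet normal 0.534 -0.598 -0.598
outer loop
vertex 3.351 -3.852 -1.949
vertex 1.555 -4.842 -2.563
vertex 3.186 -2.824 -3.124
endloop
endfacet
facet normal 0.105 -0.655 0.748
outer loop
vertex 3.351 -3.852 -1.949
vertex 2.63 -3.046 -1.142
vertex 1.555 -4.842 -2.563
endloop
endfacet
facet normal -0.534 0.598 0.598
outer loop
vertex 0.834 -4.036 -1.756
vertex 2.63 -3.046 -1.142
vertex 0.669 -3.008 -2.931
endloop
endfacet
facet normal -0.105 0.655 -0.748
outer loop
vertex 2.465 -2.018 -2.317
vertex 3.186 -2.824 -3.124
vertex 0.669 -3.008 -2.931
endloop
endfacet
facet normal -0.534 0.598 0.598
outer loop
vertex 0.669 -3.008 -2.931
vertex 2.63 -3.046 -1.142
vertex 2.465 -2.018 -2.317
endloop
endfacet
facet normal 0.839 0.463 0.287
outer loop
vertex 2.465 -2.018 -2.317
vertex 3.351 -3.852 -1.949
vertex 3.186 -2.824 -3.124
endloop
endfacet
facet normal 0.839 0.463 0.287
outer loop
vertex 2.63 -3.046 -1.142
vertex 3.351 -3.852 -1.949
vertex 2.465 -2.018 -2.317
endloop
endfacet
facet normal -0.823 -0.255 -0.508
outer loop
vertex -2.081 -1.751 -0.553
vertex -1.965 -0.815 -1.211
vertex -1.611 -2.19 -1.094
endloop
endfacet
facet normal -0.101 -0.814 0.573
outer loop
vertex 0.085 -1.665 -0.049
vertex -2.081 -1.751 -0.553
vertex -1.611 -2.19 -1.094
endloop
endfacet
facet normal -0.823 -0.255 -0.508
outer loop
vertex -1.611 -2.19 -1.094
vertex -1.965 -0.815 -1.211
vertex -1.495 -1.254 -1.752
endloop
endfacet
facet normal 0.559 -0.522 -0.644
outer loop
vertex -1.495 -1.254 -1.752
vertex 0.085 -1.665 -0.049
vertex -1.611 -2.19 -1.094
endloop
endfacet
facet normal -0.559 0.522 0.644
outer loop
vertex -2.081 -1.751 -0.553
vertex -0.269 -0.29 -0.166
vertex -1.965 -0.815 -1.211
endloop
endfacet
facet normal -0.101 -0.814 0.573
outer loop
vertex -0.385 -1.226 0.492
vertex -2.081 -1.751 -0.553
vertex 0.085 -1.665 -0.049
endloop
endfacet
facet normal -0.559 0.522 0.644
outer loop
vertex -0.385 -1.226 0.492
vertex -0.269 -0.29 -0.166
vertex -2.081 -1.751 -0.553
endloop
endfacet
facet normal 0.101 0.814 -0.573
outer loop
vertex -1.965 -0.815 -1.211
vertex -0.269 -0.29 -0.166
vertex -1.495 -1.254 -1.752
endloop
endfacet
facet normal 0.559 -0.522 -0.644
outer loop
vertex 0.201 -0.729 -0.707
vertex 0.085 -1.665 -0.049
vertex -1.495 -1.254 -1.752
endloop
endfacet
facet normal 0.101 0.814 -0.573
outer loop
vertex -1.495 -1.254 -1.752
vertex -0.269 -0.29 -0.166
vertex 0.201 -0.729 -0.707
endloop
endfacet
facet normal 0.823 0.255 0.508
outer loop
vertex 0.201 -0.729 -0.707
vertex -0.385 -1.226 0.492
vertex 0.085 -1.665 -0.049
endloop
endfacet
facet normal 0.823 0.255 0.508
outer loop
vertex -0.269 -0.29 -0.166
vertex -0.385 -1.226 0.492
vertex 0.201 -0.729 -0.707
endloop
endfacet

endsolid


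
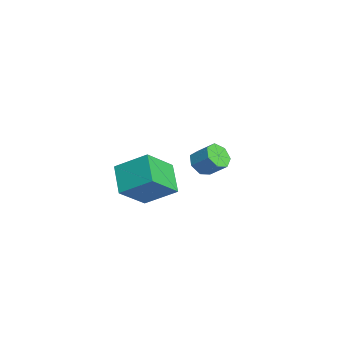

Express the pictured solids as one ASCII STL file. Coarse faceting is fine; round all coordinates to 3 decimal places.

solid 
facet normal -0.427 -0.608 -0.669
outer loop
vertex -3.379 0.308 -0.095
vertex -3.81 -0.094 0.545
vertex -4.056 0.596 0.075
endloop
endfacet
facet normal 0.118 0.696 -0.708
outer loop
vertex -3.379 0.308 -0.095
vertex -4.056 0.596 0.075
vertex -2.799 1.135 0.815
endloop
endfacet
facet normal 0.118 0.696 -0.708
outer loop
vertex -2.799 1.135 0.815
vertex -4.056 0.596 0.075
vertex -3.476 1.423 0.985
endloop
endfacet
facet normal 0.427 0.609 0.669
outer loop
vertex -2.799 1.135 0.815
vertex -3.476 1.423 0.985
vertex -3.23 0.734 1.455
endloop
endfacet
facet normal -0.426 -0.608 -0.670
outer loop
vertex -4.056 0.596 0.075
vertex -3.81 -0.094 0.545
vertex -4.548 0.364 0.599
endloop
endfacet
facet normal -0.628 0.732 -0.265
outer loop
vertex -4.056 0.596 0.075
vertex -4.548 0.364 0.599
vertex -3.476 1.423 0.985
endloop
endfacet
facet normal -0.628 0.732 -0.265
outer loop
vertex -3.476 1.423 0.985
vertex -4.548 0.364 0.599
vertex -3.967 1.192 1.509
endloop
endfacet
facet normal 0.427 0.609 0.669
outer loop
vertex -3.476 1.423 0.985
vertex -3.967 1.192 1.509
vertex -3.23 0.734 1.455
endloop
endfacet
facet normal -0.427 -0.608 -0.669
outer loop
vertex -4.548 0.364 0.599
vertex -3.81 -0.094 0.545
vertex -4.484 -0.212 1.082
endloop
endfacet
facet normal -0.900 0.217 0.378
outer loop
vertex -4.548 0.364 0.599
vertex -4.484 -0.212 1.082
vertex -3.967 1.192 1.509
endloop
endfacet
facet normal -0.901 0.217 0.376
outer loop
vertex -3.967 1.192 1.509
vertex -4.484 -0.212 1.082
vertex -3.904 0.616 1.992
endloop
endfacet
facet normal 0.427 0.608 0.669
outer loop
vertex -3.967 1.192 1.509
vertex -3.904 0.616 1.992
vertex -3.23 0.734 1.455
endloop
endfacet
facet normal -0.427 -0.609 -0.669
outer loop
vertex -4.484 -0.212 1.082
vertex -3.81 -0.094 0.545
vertex -3.913 -0.699 1.161
endloop
endfacet
facet normal -0.495 -0.462 0.736
outer loop
vertex -4.484 -0.212 1.082
vertex -3.913 -0.699 1.161
vertex -3.904 0.616 1.992
endloop
endfacet
facet normal -0.496 -0.461 0.736
outer loop
vertex -3.904 0.616 1.992
vertex -3.913 -0.699 1.161
vertex -3.333 0.128 2.071
endloop
endfacet
facet normal 0.427 0.608 0.669
outer loop
vertex -3.904 0.616 1.992
vertex -3.333 0.128 2.071
vertex -3.23 0.734 1.455
endloop
endfacet
facet normal -0.427 -0.608 -0.669
outer loop
vertex -3.913 -0.699 1.161
vertex -3.81 -0.094 0.545
vertex -3.264 -0.731 0.776
endloop
endfacet
facet normal 0.282 -0.793 0.541
outer loop
vertex -3.913 -0.699 1.161
vertex -3.264 -0.731 0.776
vertex -3.333 0.128 2.071
endloop
endfacet
facet normal 0.283 -0.792 0.541
outer loop
vertex -3.333 0.128 2.071
vertex -3.264 -0.731 0.776
vertex -2.684 0.097 1.686
endloop
endfacet
facet normal 0.426 0.608 0.670
outer loop
vertex -3.333 0.128 2.071
vertex -2.684 0.097 1.686
vertex -3.23 0.734 1.455
endloop
endfacet
facet normal -0.427 -0.609 -0.669
outer loop
vertex -3.264 -0.731 0.776
vertex -3.81 -0.094 0.545
vertex -3.027 -0.283 0.217
endloop
endfacet
facet normal 0.848 -0.526 -0.062
outer loop
vertex -3.264 -0.731 0.776
vertex -3.027 -0.283 0.217
vertex -2.684 0.097 1.686
endloop
endfacet
facet normal 0.848 -0.527 -0.062
outer loop
vertex -2.684 0.097 1.686
vertex -3.027 -0.283 0.217
vertex -2.446 0.545 1.127
endloop
endfacet
facet normal 0.427 0.608 0.669
outer loop
vertex -2.684 0.097 1.686
vertex -2.446 0.545 1.127
vertex -3.23 0.734 1.455
endloop
endfacet
facet normal -0.427 -0.608 -0.669
outer loop
vertex -3.027 -0.283 0.217
vertex -3.81 -0.094 0.545
vertex -3.379 0.308 -0.095
endloop
endfacet
facet normal 0.775 0.135 -0.618
outer loop
vertex -3.027 -0.283 0.217
vertex -3.379 0.308 -0.095
vertex -2.446 0.545 1.127
endloop
endfacet
facet normal 0.774 0.137 -0.618
outer loop
vertex -2.446 0.545 1.127
vertex -3.379 0.308 -0.095
vertex -2.799 1.135 0.815
endloop
endfacet
facet normal 0.427 0.609 0.669
outer loop
vertex -2.446 0.545 1.127
vertex -2.799 1.135 0.815
vertex -3.23 0.734 1.455
endloop
endfacet
facet normal -0.405 0.624 -0.668
outer loop
vertex 0.943 -3.97 2.924
vertex 1.542 -2.385 4.041
vertex 2.527 -3.923 2.008
endloop
endfacet
facet normal -0.295 -0.781 -0.550
outer loop
vertex 3.418 -5.295 3.479
vertex 0.943 -3.97 2.924
vertex 2.527 -3.923 2.008
endloop
endfacet
facet normal -0.405 0.624 -0.668
outer loop
vertex 2.527 -3.923 2.008
vertex 1.542 -2.385 4.041
vertex 3.126 -2.337 3.126
endloop
endfacet
facet normal 0.866 0.026 -0.500
outer loop
vertex 3.126 -2.337 3.126
vertex 3.418 -5.295 3.479
vertex 2.527 -3.923 2.008
endloop
endfacet
facet normal -0.865 -0.026 0.500
outer loop
vertex 0.943 -3.97 2.924
vertex 2.433 -3.757 5.512
vertex 1.542 -2.385 4.041
endloop
endfacet
facet normal -0.295 -0.781 -0.551
outer loop
vertex 1.834 -5.343 4.394
vertex 0.943 -3.97 2.924
vertex 3.418 -5.295 3.479
endloop
endfacet
facet normal -0.865 -0.026 0.500
outer loop
vertex 1.834 -5.343 4.394
vertex 2.433 -3.757 5.512
vertex 0.943 -3.97 2.924
endloop
endfacet
facet normal 0.294 0.781 0.550
outer loop
vertex 1.542 -2.385 4.041
vertex 2.433 -3.757 5.512
vertex 3.126 -2.337 3.126
endloop
endfacet
facet normal 0.865 0.026 -0.501
outer loop
vertex 4.017 -3.71 4.596
vertex 3.418 -5.295 3.479
vertex 3.126 -2.337 3.126
endloop
endfacet
facet normal 0.295 0.781 0.550
outer loop
vertex 3.126 -2.337 3.126
vertex 2.433 -3.757 5.512
vertex 4.017 -3.71 4.596
endloop
endfacet
facet normal 0.405 -0.624 0.668
outer loop
vertex 4.017 -3.71 4.596
vertex 1.834 -5.343 4.394
vertex 3.418 -5.295 3.479
endloop
endfacet
facet normal 0.405 -0.624 0.668
outer loop
vertex 2.433 -3.757 5.512
vertex 1.834 -5.343 4.394
vertex 4.017 -3.71 4.596
endloop
endfacet

endsolid


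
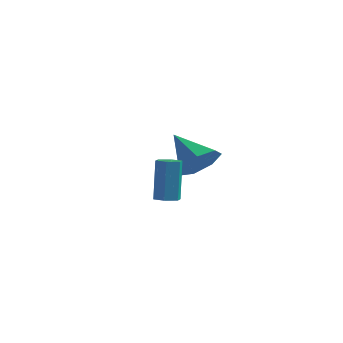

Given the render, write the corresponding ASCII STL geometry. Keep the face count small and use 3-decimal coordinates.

solid 
facet normal 0.748 -0.267 -0.608
outer loop
vertex -1.689 3.97 3.374
vertex -2.27 3.176 3.008
vertex -2.208 4.161 2.651
endloop
endfacet
facet normal -0.016 0.964 0.266
outer loop
vertex -1.689 3.97 3.374
vertex -2.208 4.161 2.651
vertex -3.75 3.704 4.212
endloop
endfacet
facet normal 0.748 -0.267 -0.608
outer loop
vertex -2.208 4.161 2.651
vertex -2.27 3.176 3.008
vertex -2.775 3.61 2.196
endloop
endfacet
facet normal -0.534 0.793 -0.295
outer loop
vertex -2.208 4.161 2.651
vertex -2.775 3.61 2.196
vertex -3.75 3.704 4.212
endloop
endfacet
facet normal 0.748 -0.267 -0.608
outer loop
vertex -2.775 3.61 2.196
vertex -2.27 3.176 3.008
vertex -2.961 2.732 2.353
endloop
endfacet
facet normal -0.893 0.111 -0.437
outer loop
vertex -2.775 3.61 2.196
vertex -2.961 2.732 2.353
vertex -3.75 3.704 4.212
endloop
endfacet
facet normal 0.748 -0.266 -0.608
outer loop
vertex -2.961 2.732 2.353
vertex -2.27 3.176 3.008
vertex -2.626 2.188 3.003
endloop
endfacet
facet normal -0.822 -0.568 -0.052
outer loop
vertex -2.961 2.732 2.353
vertex -2.626 2.188 3.003
vertex -3.75 3.704 4.212
endloop
endfacet
facet normal 0.748 -0.267 -0.607
outer loop
vertex -2.626 2.188 3.003
vertex -2.27 3.176 3.008
vertex -2.024 2.388 3.657
endloop
endfacet
facet normal -0.375 -0.732 0.569
outer loop
vertex -2.626 2.188 3.003
vertex -2.024 2.388 3.657
vertex -3.75 3.704 4.212
endloop
endfacet
facet normal 0.747 -0.267 -0.608
outer loop
vertex -2.024 2.388 3.657
vertex -2.27 3.176 3.008
vertex -1.606 3.181 3.822
endloop
endfacet
facet normal 0.112 -0.258 0.960
outer loop
vertex -2.024 2.388 3.657
vertex -1.606 3.181 3.822
vertex -3.75 3.704 4.212
endloop
endfacet
facet normal 0.748 -0.267 -0.608
outer loop
vertex -1.606 3.181 3.822
vertex -2.27 3.176 3.008
vertex -1.689 3.97 3.374
endloop
endfacet
facet normal 0.271 0.497 0.824
outer loop
vertex -1.606 3.181 3.822
vertex -1.689 3.97 3.374
vertex -3.75 3.704 4.212
endloop
endfacet
facet normal 0.066 -0.218 -0.974
outer loop
vertex -0.634 -2.05 2.988
vertex -1.157 -1.928 2.925
vertex -0.781 -1.545 2.865
endloop
endfacet
facet normal 0.960 0.280 0.003
outer loop
vertex -0.634 -2.05 2.988
vertex -0.781 -1.545 2.865
vertex -0.761 -1.633 4.838
endloop
endfacet
facet normal 0.960 0.280 0.003
outer loop
vertex -0.761 -1.633 4.838
vertex -0.781 -1.545 2.865
vertex -0.908 -1.128 4.714
endloop
endfacet
facet normal -0.067 0.220 0.973
outer loop
vertex -0.761 -1.633 4.838
vertex -0.908 -1.128 4.714
vertex -1.283 -1.512 4.775
endloop
endfacet
facet normal 0.067 -0.218 -0.974
outer loop
vertex -0.781 -1.545 2.865
vertex -1.157 -1.928 2.925
vertex -1.304 -1.424 2.802
endloop
endfacet
facet normal 0.243 0.950 -0.197
outer loop
vertex -0.781 -1.545 2.865
vertex -1.304 -1.424 2.802
vertex -0.908 -1.128 4.714
endloop
endfacet
facet normal 0.244 0.949 -0.198
outer loop
vertex -0.908 -1.128 4.714
vertex -1.304 -1.424 2.802
vertex -1.43 -1.007 4.651
endloop
endfacet
facet normal -0.067 0.220 0.973
outer loop
vertex -0.908 -1.128 4.714
vertex -1.43 -1.007 4.651
vertex -1.283 -1.512 4.775
endloop
endfacet
facet normal 0.067 -0.218 -0.974
outer loop
vertex -1.304 -1.424 2.802
vertex -1.157 -1.928 2.925
vertex -1.679 -1.807 2.862
endloop
endfacet
facet normal -0.716 0.669 -0.200
outer loop
vertex -1.304 -1.424 2.802
vertex -1.679 -1.807 2.862
vertex -1.43 -1.007 4.651
endloop
endfacet
facet normal -0.715 0.670 -0.200
outer loop
vertex -1.43 -1.007 4.651
vertex -1.679 -1.807 2.862
vertex -1.806 -1.39 4.712
endloop
endfacet
facet normal -0.066 0.220 0.973
outer loop
vertex -1.43 -1.007 4.651
vertex -1.806 -1.39 4.712
vertex -1.283 -1.512 4.775
endloop
endfacet
facet normal 0.067 -0.220 -0.973
outer loop
vertex -1.679 -1.807 2.862
vertex -1.157 -1.928 2.925
vertex -1.532 -2.312 2.986
endloop
endfacet
facet normal -0.960 -0.280 -0.003
outer loop
vertex -1.679 -1.807 2.862
vertex -1.532 -2.312 2.986
vertex -1.806 -1.39 4.712
endloop
endfacet
facet normal -0.960 -0.280 -0.003
outer loop
vertex -1.806 -1.39 4.712
vertex -1.532 -2.312 2.986
vertex -1.659 -1.895 4.835
endloop
endfacet
facet normal -0.066 0.218 0.974
outer loop
vertex -1.806 -1.39 4.712
vertex -1.659 -1.895 4.835
vertex -1.283 -1.512 4.775
endloop
endfacet
facet normal 0.067 -0.220 -0.973
outer loop
vertex -1.532 -2.312 2.986
vertex -1.157 -1.928 2.925
vertex -1.01 -2.433 3.049
endloop
endfacet
facet normal -0.244 -0.949 0.197
outer loop
vertex -1.532 -2.312 2.986
vertex -1.01 -2.433 3.049
vertex -1.659 -1.895 4.835
endloop
endfacet
facet normal -0.243 -0.950 0.198
outer loop
vertex -1.659 -1.895 4.835
vertex -1.01 -2.433 3.049
vertex -1.136 -2.016 4.898
endloop
endfacet
facet normal -0.067 0.218 0.974
outer loop
vertex -1.659 -1.895 4.835
vertex -1.136 -2.016 4.898
vertex -1.283 -1.512 4.775
endloop
endfacet
facet normal 0.066 -0.220 -0.973
outer loop
vertex -1.01 -2.433 3.049
vertex -1.157 -1.928 2.925
vertex -0.634 -2.05 2.988
endloop
endfacet
facet normal 0.715 -0.670 0.200
outer loop
vertex -1.01 -2.433 3.049
vertex -0.634 -2.05 2.988
vertex -1.136 -2.016 4.898
endloop
endfacet
facet normal 0.716 -0.669 0.200
outer loop
vertex -1.136 -2.016 4.898
vertex -0.634 -2.05 2.988
vertex -0.761 -1.633 4.838
endloop
endfacet
facet normal -0.067 0.218 0.974
outer loop
vertex -1.136 -2.016 4.898
vertex -0.761 -1.633 4.838
vertex -1.283 -1.512 4.775
endloop
endfacet

endsolid


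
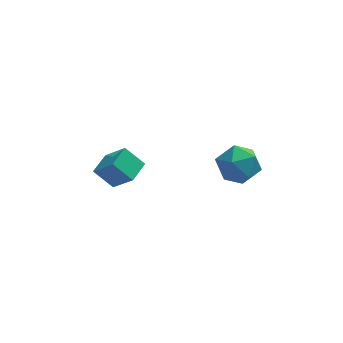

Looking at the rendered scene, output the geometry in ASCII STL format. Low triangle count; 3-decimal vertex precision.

solid 
facet normal -0.689 0.233 0.686
outer loop
vertex -1.736 -1.385 1.796
vertex -1.212 -0.366 1.976
vertex -2.609 -0.743 0.702
endloop
endfacet
facet normal -0.452 -0.879 -0.155
outer loop
vertex -1.748 -1.034 -0.156
vertex -1.736 -1.385 1.796
vertex -2.609 -0.743 0.702
endloop
endfacet
facet normal -0.689 0.233 0.686
outer loop
vertex -2.609 -0.743 0.702
vertex -1.212 -0.366 1.976
vertex -2.085 0.276 0.882
endloop
endfacet
facet normal -0.567 0.417 -0.710
outer loop
vertex -2.085 0.276 0.882
vertex -1.748 -1.034 -0.156
vertex -2.609 -0.743 0.702
endloop
endfacet
facet normal 0.567 -0.417 0.710
outer loop
vertex -1.736 -1.385 1.796
vertex -0.351 -0.657 1.118
vertex -1.212 -0.366 1.976
endloop
endfacet
facet normal -0.452 -0.879 -0.155
outer loop
vertex -0.875 -1.676 0.938
vertex -1.736 -1.385 1.796
vertex -1.748 -1.034 -0.156
endloop
endfacet
facet normal 0.567 -0.417 0.710
outer loop
vertex -0.875 -1.676 0.938
vertex -0.351 -0.657 1.118
vertex -1.736 -1.385 1.796
endloop
endfacet
facet normal 0.452 0.879 0.155
outer loop
vertex -1.212 -0.366 1.976
vertex -0.351 -0.657 1.118
vertex -2.085 0.276 0.882
endloop
endfacet
facet normal -0.567 0.417 -0.710
outer loop
vertex -1.224 -0.015 0.024
vertex -1.748 -1.034 -0.156
vertex -2.085 0.276 0.882
endloop
endfacet
facet normal 0.452 0.879 0.155
outer loop
vertex -2.085 0.276 0.882
vertex -0.351 -0.657 1.118
vertex -1.224 -0.015 0.024
endloop
endfacet
facet normal 0.689 -0.233 -0.686
outer loop
vertex -1.224 -0.015 0.024
vertex -0.875 -1.676 0.938
vertex -1.748 -1.034 -0.156
endloop
endfacet
facet normal 0.689 -0.233 -0.686
outer loop
vertex -0.351 -0.657 1.118
vertex -0.875 -1.676 0.938
vertex -1.224 -0.015 0.024
endloop
endfacet
facet normal 0.079 -0.186 0.979
outer loop
vertex 3.408 -2.297 3.848
vertex 3.262 -3.353 3.659
vertex 4.262 -2.936 3.658
endloop
endfacet
facet normal 0.465 0.385 0.797
outer loop
vertex 3.408 -2.297 3.848
vertex 4.262 -2.936 3.658
vertex 4.213 -1.951 3.211
endloop
endfacet
facet normal 0.026 0.864 0.502
outer loop
vertex 3.408 -2.297 3.848
vertex 4.213 -1.951 3.211
vertex 3.183 -1.76 2.935
endloop
endfacet
facet normal -0.632 0.589 0.503
outer loop
vertex 3.408 -2.297 3.848
vertex 3.183 -1.76 2.935
vertex 2.596 -2.626 3.212
endloop
endfacet
facet normal -0.600 -0.060 0.797
outer loop
vertex 3.408 -2.297 3.848
vertex 2.596 -2.626 3.212
vertex 3.262 -3.353 3.659
endloop
endfacet
facet normal 0.936 0.183 0.300
outer loop
vertex 4.213 -1.951 3.211
vertex 4.262 -2.936 3.658
vertex 4.564 -2.794 2.628
endloop
endfacet
facet normal 0.310 -0.741 0.595
outer loop
vertex 4.262 -2.936 3.658
vertex 3.262 -3.353 3.659
vertex 3.977 -3.66 2.905
endloop
endfacet
facet normal -0.788 -0.537 0.301
outer loop
vertex 3.262 -3.353 3.659
vertex 2.596 -2.626 3.212
vertex 2.947 -3.469 2.629
endloop
endfacet
facet normal -0.840 0.513 -0.176
outer loop
vertex 2.596 -2.626 3.212
vertex 3.183 -1.76 2.935
vertex 2.898 -2.484 2.182
endloop
endfacet
facet normal 0.225 0.958 -0.177
outer loop
vertex 3.183 -1.76 2.935
vertex 4.213 -1.951 3.211
vertex 3.898 -2.067 2.181
endloop
endfacet
facet normal 0.632 -0.589 -0.503
outer loop
vertex 3.752 -3.123 1.992
vertex 4.564 -2.794 2.628
vertex 3.977 -3.66 2.905
endloop
endfacet
facet normal -0.026 -0.864 -0.502
outer loop
vertex 3.752 -3.123 1.992
vertex 3.977 -3.66 2.905
vertex 2.947 -3.469 2.629
endloop
endfacet
facet normal -0.465 -0.385 -0.797
outer loop
vertex 3.752 -3.123 1.992
vertex 2.947 -3.469 2.629
vertex 2.898 -2.484 2.182
endloop
endfacet
facet normal -0.079 0.186 -0.979
outer loop
vertex 3.752 -3.123 1.992
vertex 2.898 -2.484 2.182
vertex 3.898 -2.067 2.181
endloop
endfacet
facet normal 0.600 0.060 -0.797
outer loop
vertex 3.752 -3.123 1.992
vertex 3.898 -2.067 2.181
vertex 4.564 -2.794 2.628
endloop
endfacet
facet normal 0.840 -0.513 0.176
outer loop
vertex 3.977 -3.66 2.905
vertex 4.564 -2.794 2.628
vertex 4.262 -2.936 3.658
endloop
endfacet
facet normal -0.225 -0.958 0.177
outer loop
vertex 2.947 -3.469 2.629
vertex 3.977 -3.66 2.905
vertex 3.262 -3.353 3.659
endloop
endfacet
facet normal -0.936 -0.183 -0.300
outer loop
vertex 2.898 -2.484 2.182
vertex 2.947 -3.469 2.629
vertex 2.596 -2.626 3.212
endloop
endfacet
facet normal -0.310 0.741 -0.595
outer loop
vertex 3.898 -2.067 2.181
vertex 2.898 -2.484 2.182
vertex 3.183 -1.76 2.935
endloop
endfacet
facet normal 0.788 0.537 -0.301
outer loop
vertex 4.564 -2.794 2.628
vertex 3.898 -2.067 2.181
vertex 4.213 -1.951 3.211
endloop
endfacet

endsolid
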